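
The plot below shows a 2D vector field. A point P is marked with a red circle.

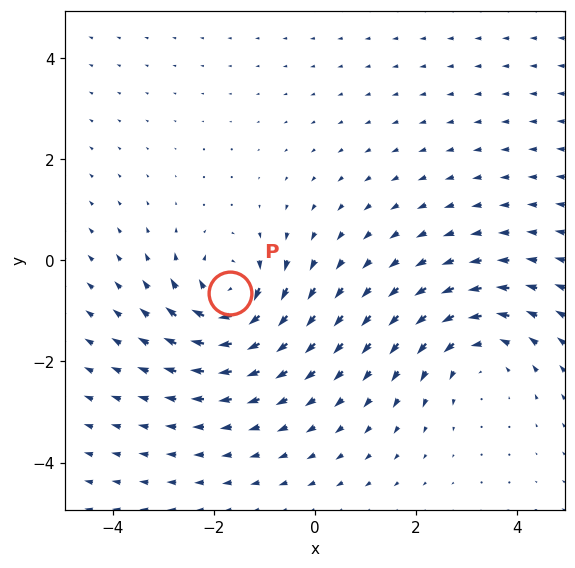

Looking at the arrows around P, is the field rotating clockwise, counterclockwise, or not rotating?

clockwise

Near P at (-1.7, -0.6) the arrows circulate clockwise. The curl (z-component) there is about -5; negative curl means clockwise rotation.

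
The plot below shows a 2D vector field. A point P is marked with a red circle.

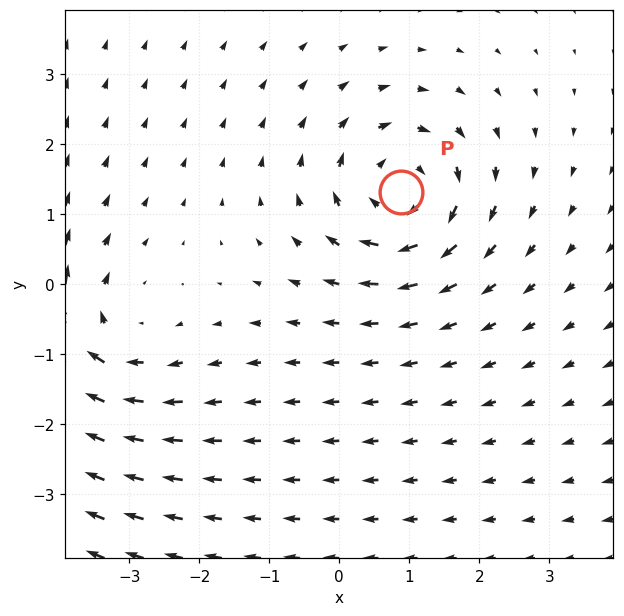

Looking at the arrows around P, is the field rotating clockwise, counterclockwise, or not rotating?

clockwise

Near P at (0.9, 1.3) the arrows circulate clockwise. The curl (z-component) there is about -4; negative curl means clockwise rotation.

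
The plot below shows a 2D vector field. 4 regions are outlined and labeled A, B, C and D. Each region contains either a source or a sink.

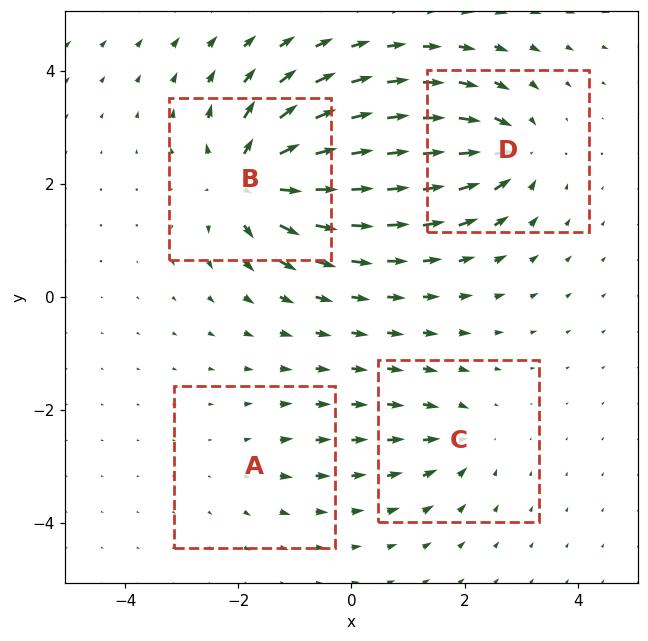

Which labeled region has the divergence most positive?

Divergence at each region's feature centre — A: about +2, B: about +8, C: about -4, D: about -6. Region B is most positive.

B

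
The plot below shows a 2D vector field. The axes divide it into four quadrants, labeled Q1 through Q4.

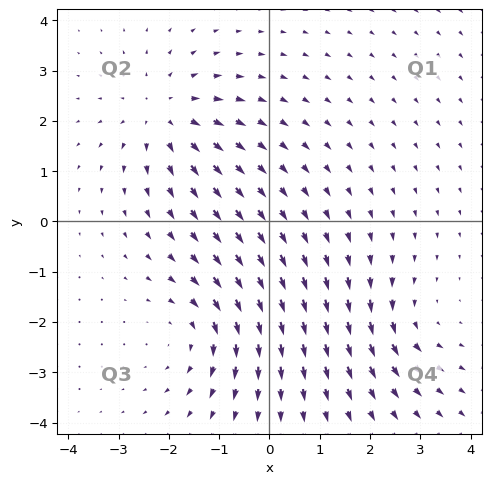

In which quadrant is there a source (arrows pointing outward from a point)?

Q2

The source sits at approximately (-2.1, 2.1), which lies in quadrant Q2. The divergence there is about +4, positive as expected for a source.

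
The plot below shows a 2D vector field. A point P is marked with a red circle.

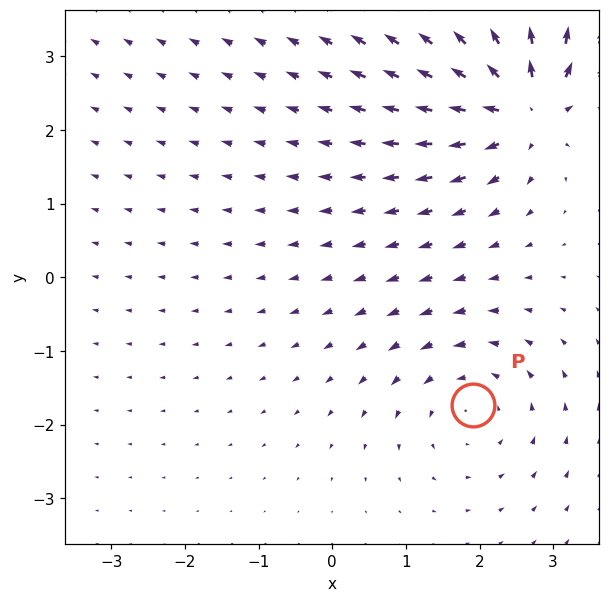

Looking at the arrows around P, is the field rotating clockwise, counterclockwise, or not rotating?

counterclockwise

Near P at (1.9, -1.7) the arrows circulate counterclockwise. The curl (z-component) there is about +3; positive curl means counterclockwise rotation.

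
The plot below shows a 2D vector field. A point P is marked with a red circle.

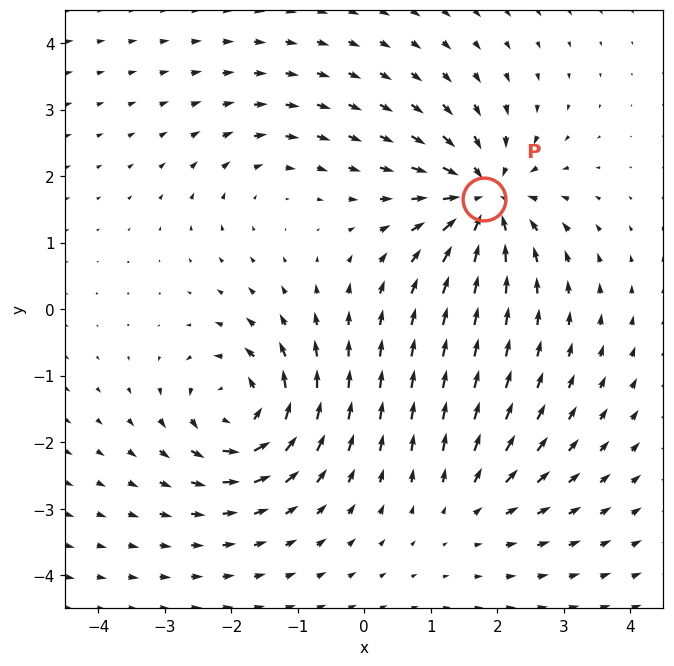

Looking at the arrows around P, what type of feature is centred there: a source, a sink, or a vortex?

At P (1.8, 1.7) the arrows converge inward. Divergence about -7, curl ≈0 — negative divergence with near-zero curl is a sink.

sink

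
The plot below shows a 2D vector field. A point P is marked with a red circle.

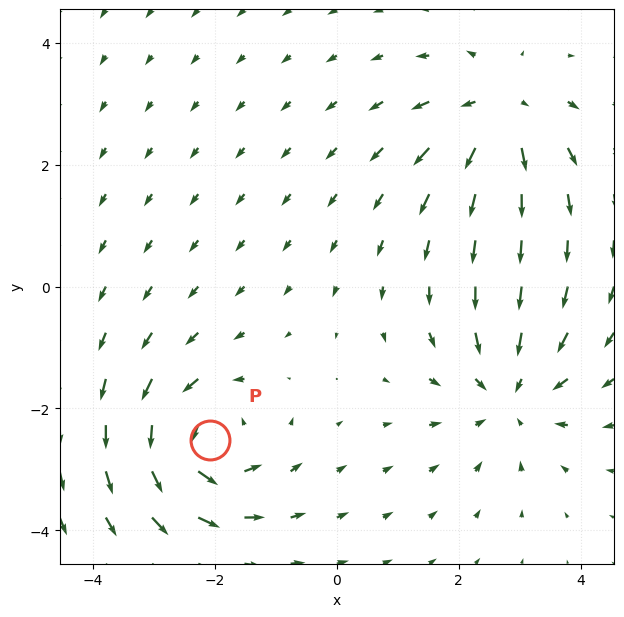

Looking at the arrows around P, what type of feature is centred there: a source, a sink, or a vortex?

At P (-2.1, -2.5) the arrows circulate counterclockwise. Divergence ≈0, curl about +5 — near-zero divergence with nonzero curl is a vortex.

vortex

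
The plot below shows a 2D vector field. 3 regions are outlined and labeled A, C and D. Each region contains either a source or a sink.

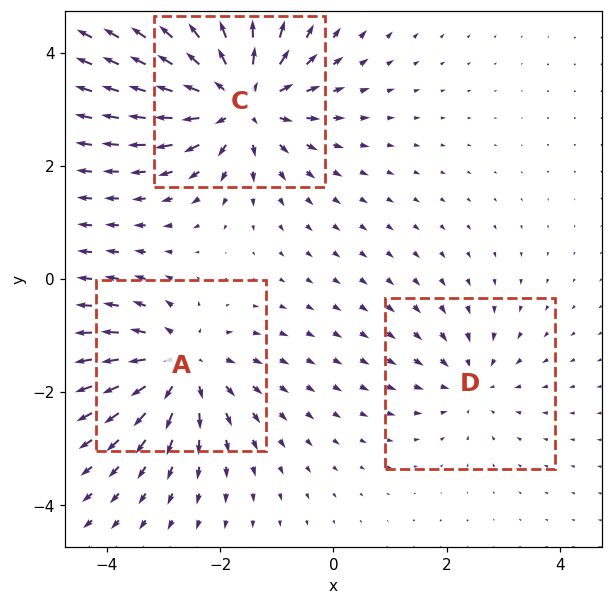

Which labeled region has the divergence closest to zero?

Divergence at each region's feature centre — A: about +4, C: about +5, D: about -2. Region D is closest to zero.

D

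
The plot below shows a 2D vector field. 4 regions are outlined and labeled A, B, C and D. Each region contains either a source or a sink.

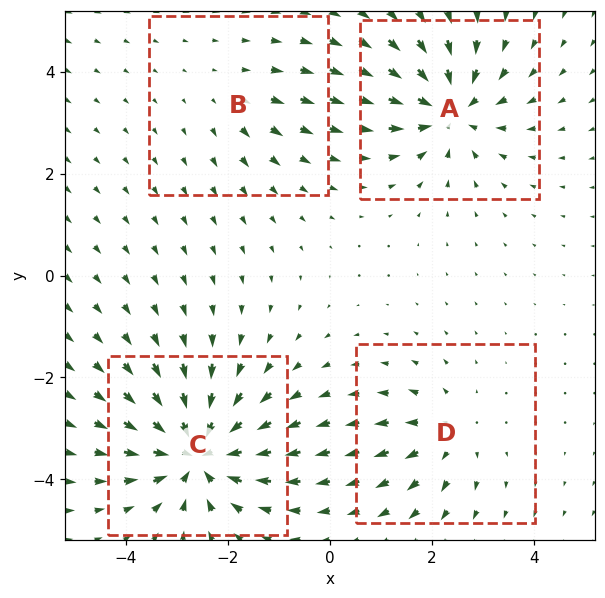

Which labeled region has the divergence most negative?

Divergence at each region's feature centre — A: about -6, B: about +2, C: about -7, D: about +4. Region C is most negative.

C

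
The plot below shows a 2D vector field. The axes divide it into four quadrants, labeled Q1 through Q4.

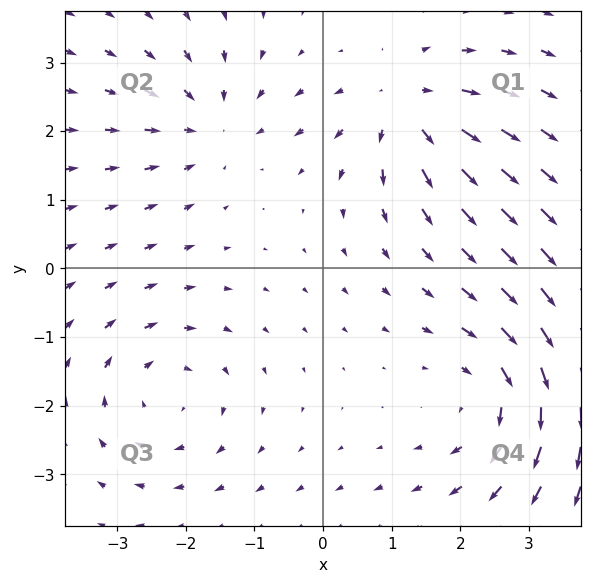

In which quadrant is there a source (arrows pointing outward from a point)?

The source sits at approximately (1.2, 2.3), which lies in quadrant Q1. The divergence there is about +5, positive as expected for a source.

Q1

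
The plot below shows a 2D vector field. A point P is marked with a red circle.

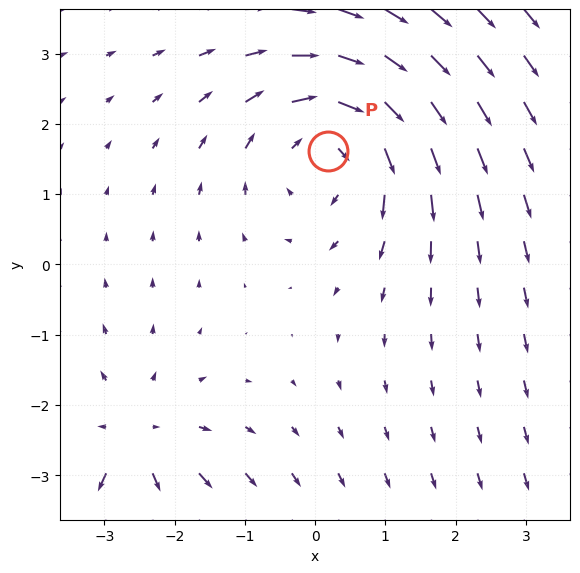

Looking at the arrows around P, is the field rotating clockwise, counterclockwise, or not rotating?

clockwise

Near P at (0.2, 1.6) the arrows circulate clockwise. The curl (z-component) there is about -4; negative curl means clockwise rotation.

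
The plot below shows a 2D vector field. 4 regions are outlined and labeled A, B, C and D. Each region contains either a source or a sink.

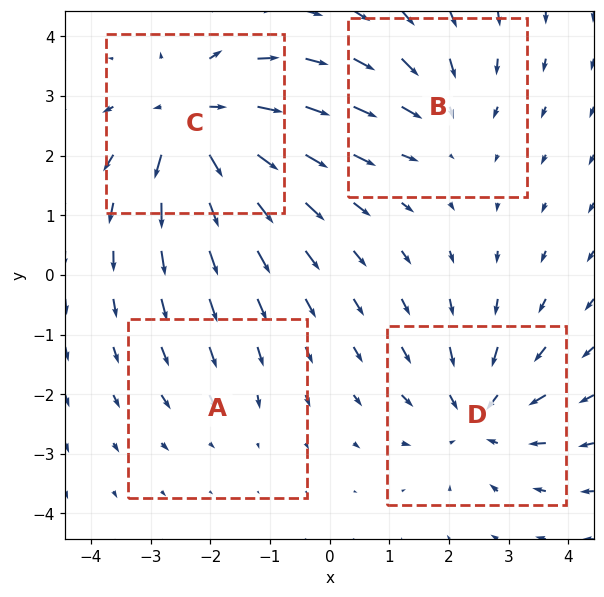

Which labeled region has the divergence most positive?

C

Divergence at each region's feature centre — A: about -2, B: about -3, C: about +6, D: about -5. Region C is most positive.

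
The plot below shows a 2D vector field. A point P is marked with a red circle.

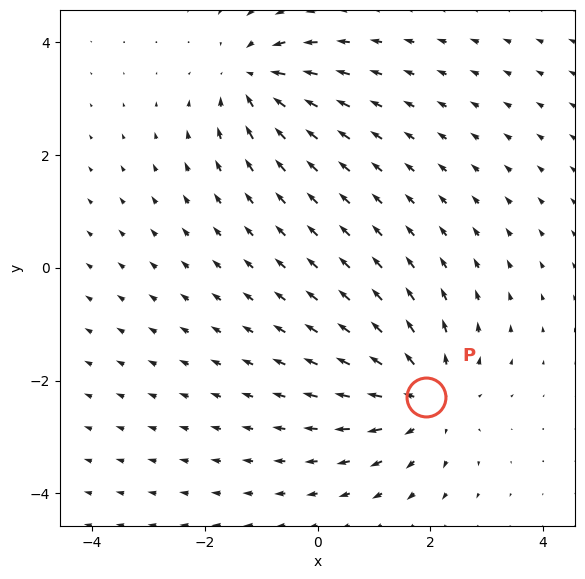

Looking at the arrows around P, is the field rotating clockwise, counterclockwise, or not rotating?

not rotating

Near P at (1.9, -2.3) the arrows show no circulation. The curl there is ≈0.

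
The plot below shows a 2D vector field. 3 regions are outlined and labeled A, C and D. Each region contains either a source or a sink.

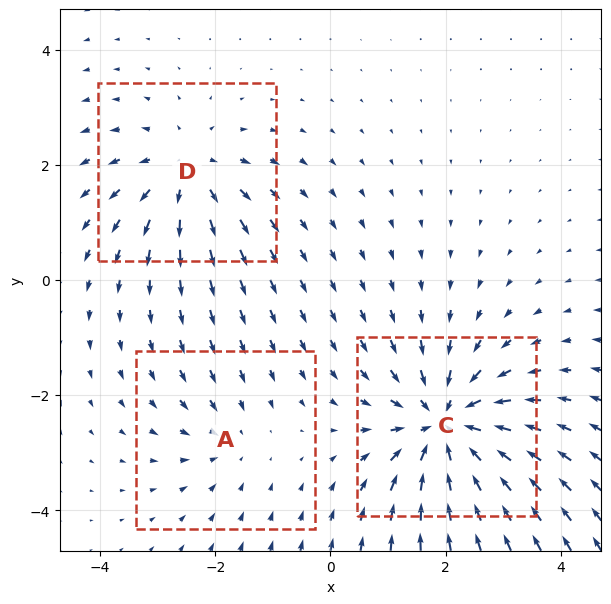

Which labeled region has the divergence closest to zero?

A

Divergence at each region's feature centre — A: about -2, C: about -5, D: about +3. Region A is closest to zero.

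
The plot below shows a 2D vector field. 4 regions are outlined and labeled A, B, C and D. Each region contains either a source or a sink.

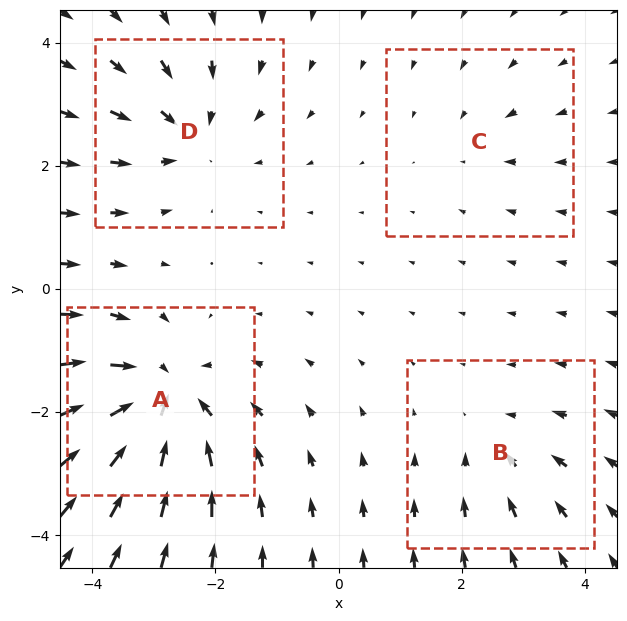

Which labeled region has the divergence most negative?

A

Divergence at each region's feature centre — A: about -7, B: about -3, C: about -2, D: about -4. Region A is most negative.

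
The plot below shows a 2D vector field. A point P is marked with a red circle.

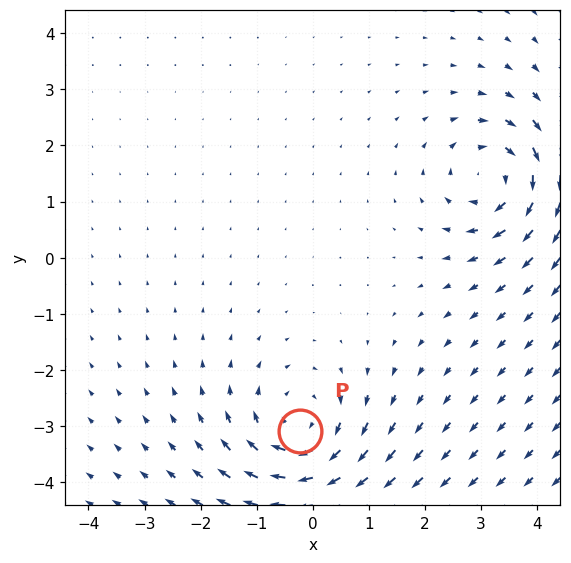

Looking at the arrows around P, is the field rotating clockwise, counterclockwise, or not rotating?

Near P at (-0.2, -3.1) the arrows circulate clockwise. The curl (z-component) there is about -4; negative curl means clockwise rotation.

clockwise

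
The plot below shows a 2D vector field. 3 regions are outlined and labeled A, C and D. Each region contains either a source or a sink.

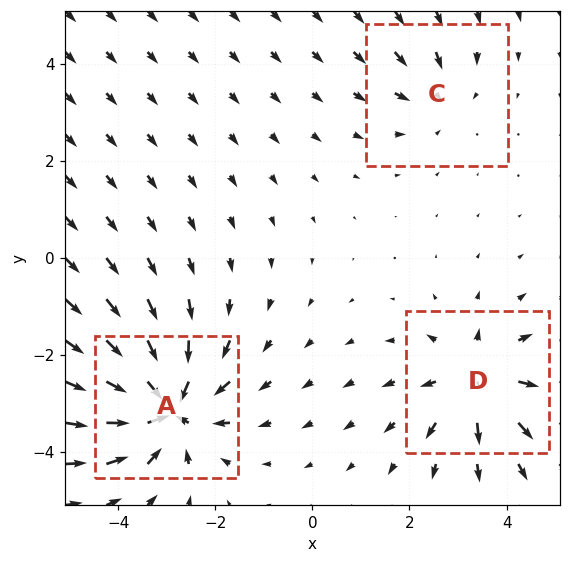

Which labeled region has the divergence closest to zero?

C

Divergence at each region's feature centre — A: about -6, C: about -2, D: about +4. Region C is closest to zero.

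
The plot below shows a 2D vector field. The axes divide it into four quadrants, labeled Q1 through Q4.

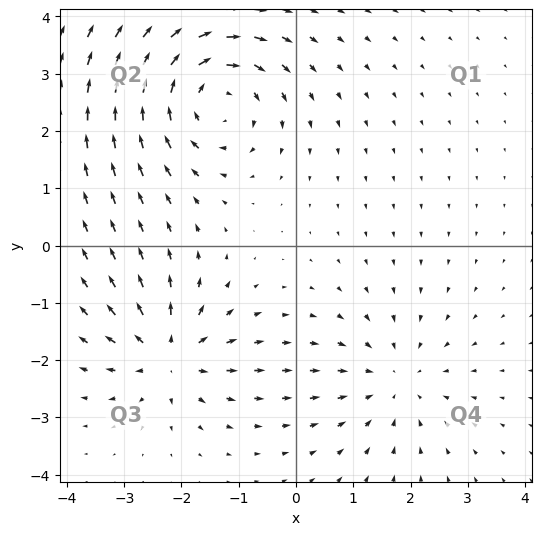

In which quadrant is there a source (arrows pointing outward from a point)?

The source sits at approximately (-2.2, -1.9), which lies in quadrant Q3. The divergence there is about +4, positive as expected for a source.

Q3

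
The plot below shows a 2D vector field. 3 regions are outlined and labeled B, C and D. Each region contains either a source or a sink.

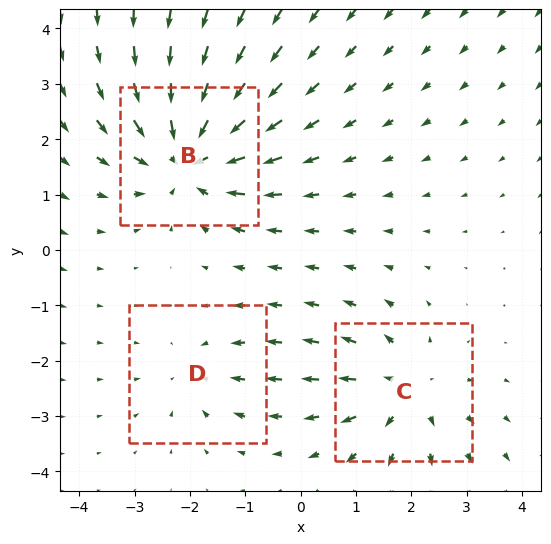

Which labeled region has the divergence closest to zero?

D

Divergence at each region's feature centre — B: about -5, C: about +3, D: about -2. Region D is closest to zero.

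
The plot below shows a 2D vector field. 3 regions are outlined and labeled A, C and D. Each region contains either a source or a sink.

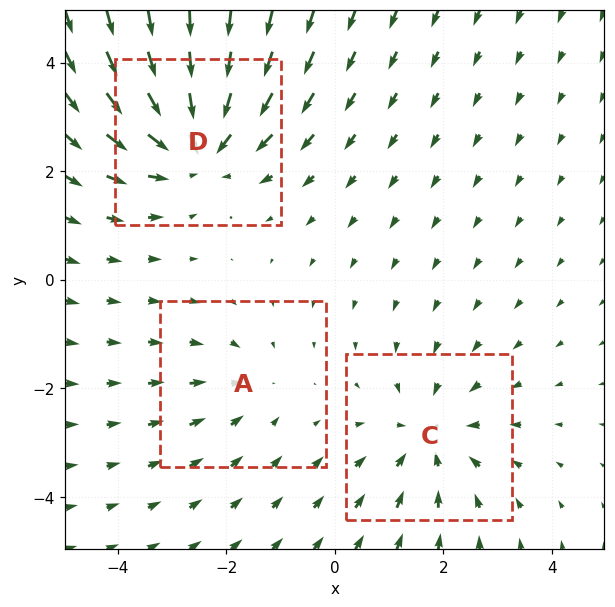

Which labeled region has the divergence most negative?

D

Divergence at each region's feature centre — A: about -2, C: about -3, D: about -4. Region D is most negative.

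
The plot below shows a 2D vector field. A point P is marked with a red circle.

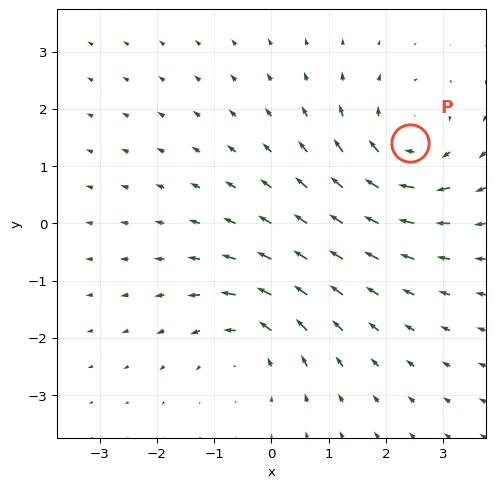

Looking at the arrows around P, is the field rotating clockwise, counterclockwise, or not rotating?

clockwise

Near P at (2.4, 1.4) the arrows circulate clockwise. The curl (z-component) there is about -4; negative curl means clockwise rotation.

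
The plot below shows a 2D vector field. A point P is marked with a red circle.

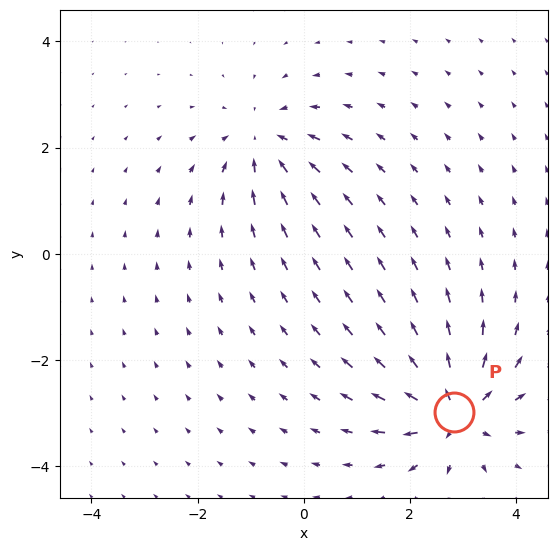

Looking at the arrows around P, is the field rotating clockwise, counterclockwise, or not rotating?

not rotating

Near P at (2.8, -3.0) the arrows show no circulation. The curl there is ≈0.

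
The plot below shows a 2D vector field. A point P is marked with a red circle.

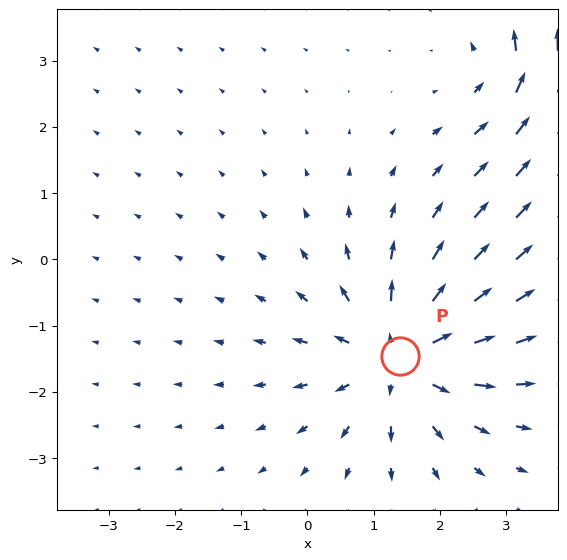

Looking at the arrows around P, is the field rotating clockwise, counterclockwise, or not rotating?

not rotating

Near P at (1.4, -1.5) the arrows show no circulation. The curl there is ≈0.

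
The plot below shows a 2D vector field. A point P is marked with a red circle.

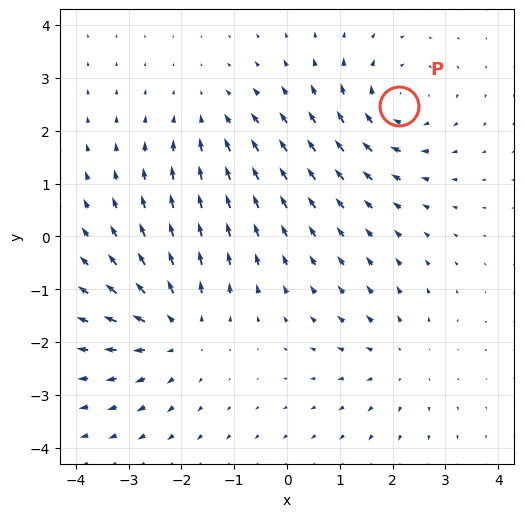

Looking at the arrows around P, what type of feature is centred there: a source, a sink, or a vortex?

At P (2.1, 2.5) the arrows circulate clockwise. Divergence ≈0, curl about -4 — near-zero divergence with nonzero curl is a vortex.

vortex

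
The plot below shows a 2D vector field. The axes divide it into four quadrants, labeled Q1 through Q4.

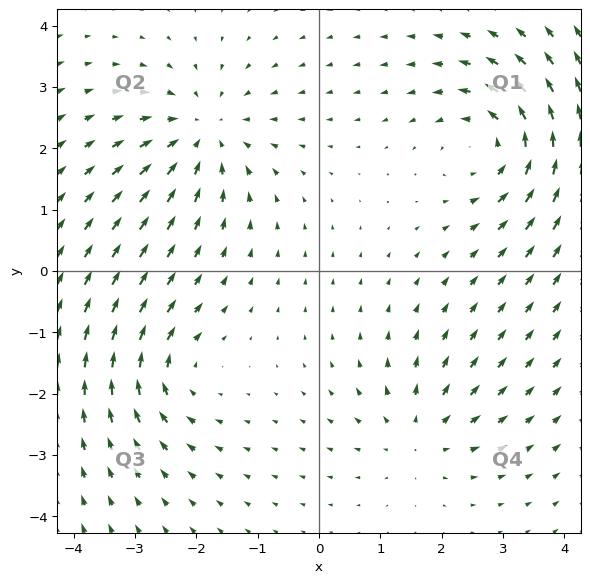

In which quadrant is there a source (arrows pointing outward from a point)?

The source sits at approximately (1.6, -2.7), which lies in quadrant Q4. The divergence there is about +3, positive as expected for a source.

Q4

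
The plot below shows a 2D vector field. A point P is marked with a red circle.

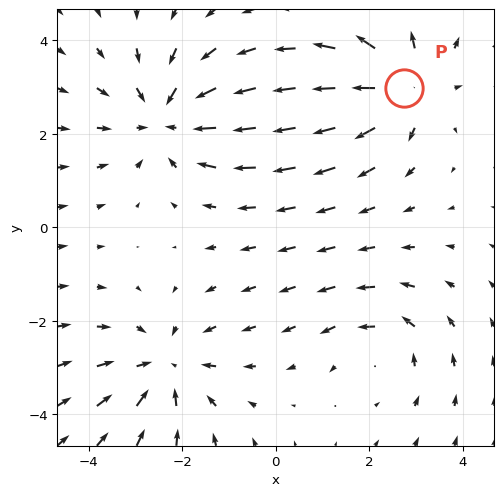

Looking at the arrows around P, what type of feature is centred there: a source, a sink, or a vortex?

At P (2.7, 3.0) the arrows spread outward. Divergence about +4, curl ≈0 — positive divergence with near-zero curl is a source.

source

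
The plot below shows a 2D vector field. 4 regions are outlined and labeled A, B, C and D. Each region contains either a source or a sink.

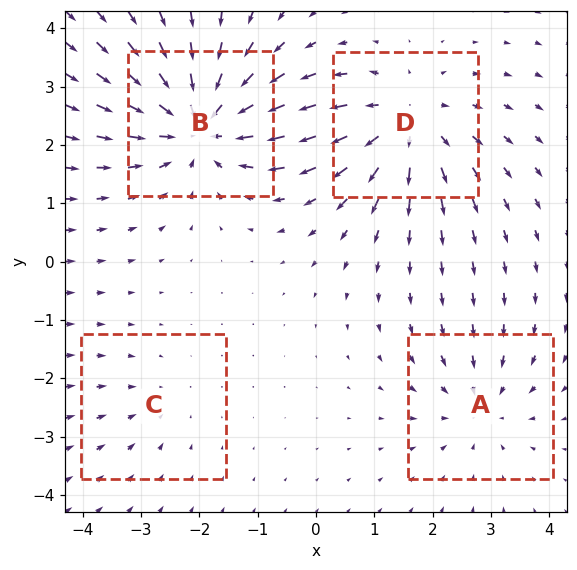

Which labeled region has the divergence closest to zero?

Divergence at each region's feature centre — A: about -3, B: about -6, C: about -2, D: about +5. Region C is closest to zero.

C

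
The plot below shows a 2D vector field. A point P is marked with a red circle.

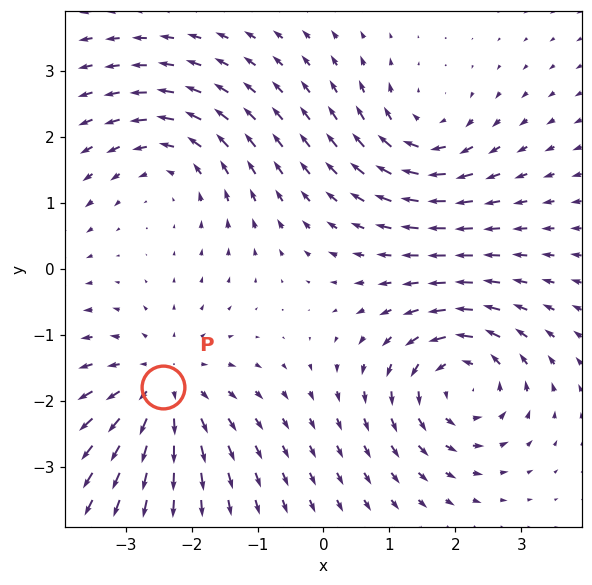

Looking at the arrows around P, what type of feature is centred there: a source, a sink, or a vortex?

source

At P (-2.4, -1.8) the arrows spread outward. Divergence about +4, curl ≈0 — positive divergence with near-zero curl is a source.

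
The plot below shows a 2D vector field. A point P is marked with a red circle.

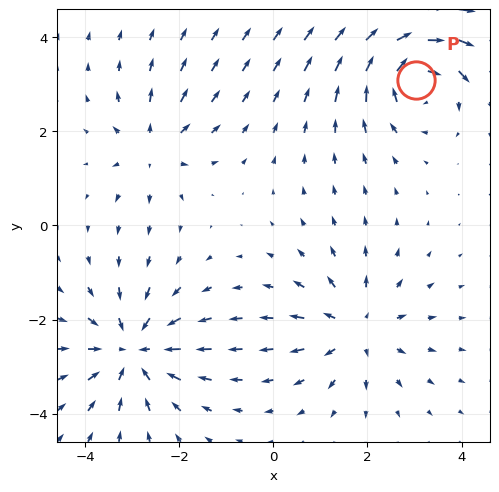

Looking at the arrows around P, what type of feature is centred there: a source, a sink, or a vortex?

At P (3.0, 3.1) the arrows circulate clockwise. Divergence ≈0, curl about -6 — near-zero divergence with nonzero curl is a vortex.

vortex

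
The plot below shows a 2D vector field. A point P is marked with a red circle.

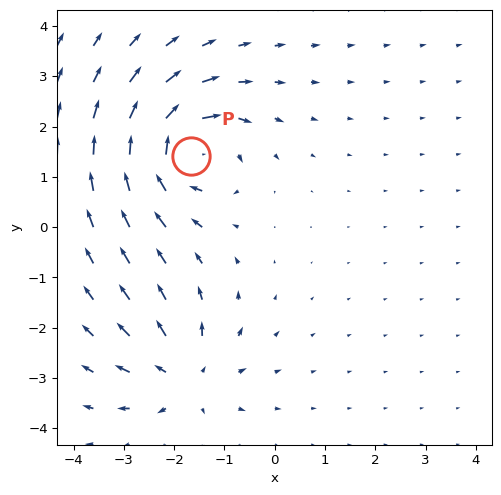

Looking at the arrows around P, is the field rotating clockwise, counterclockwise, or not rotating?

clockwise

Near P at (-1.7, 1.4) the arrows circulate clockwise. The curl (z-component) there is about -6; negative curl means clockwise rotation.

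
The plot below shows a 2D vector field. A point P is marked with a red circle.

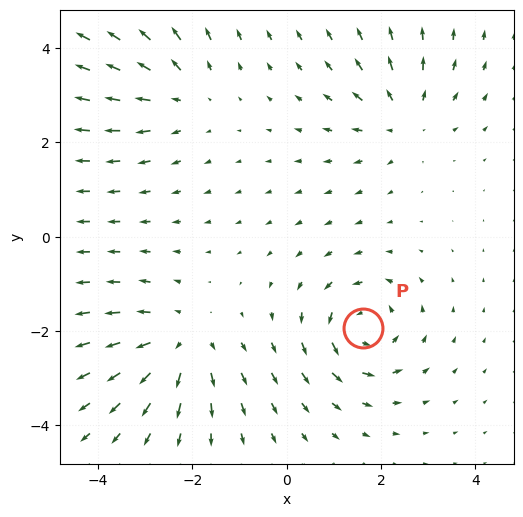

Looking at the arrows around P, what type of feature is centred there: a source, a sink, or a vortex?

At P (1.6, -1.9) the arrows circulate counterclockwise. Divergence ≈0, curl about +6 — near-zero divergence with nonzero curl is a vortex.

vortex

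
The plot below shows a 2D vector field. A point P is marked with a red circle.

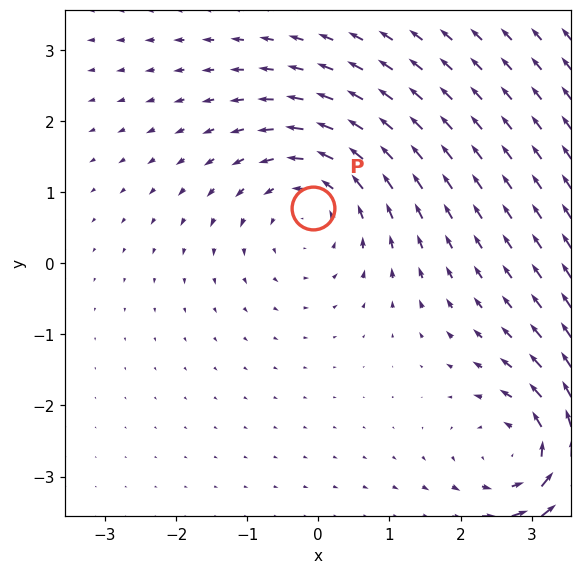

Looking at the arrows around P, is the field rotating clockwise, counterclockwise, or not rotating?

Near P at (-0.1, 0.8) the arrows circulate counterclockwise. The curl (z-component) there is about +2; positive curl means counterclockwise rotation.

counterclockwise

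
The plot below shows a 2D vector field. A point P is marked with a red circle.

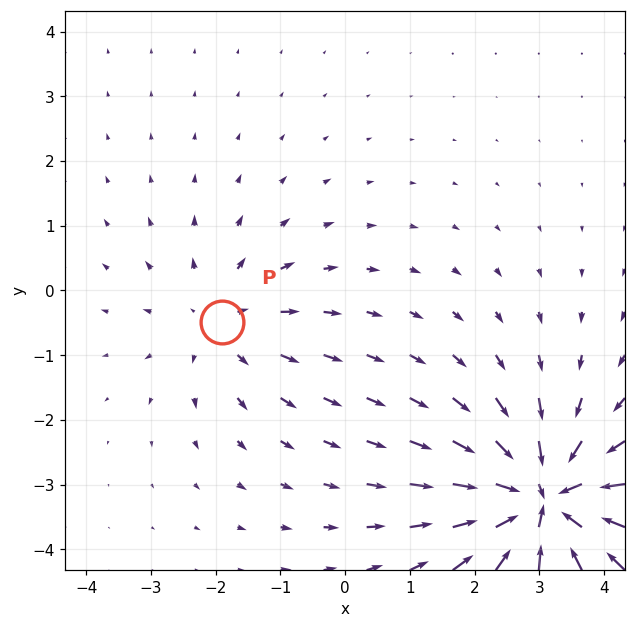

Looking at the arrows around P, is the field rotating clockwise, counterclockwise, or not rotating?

not rotating

Near P at (-1.9, -0.5) the arrows show no circulation. The curl there is ≈0.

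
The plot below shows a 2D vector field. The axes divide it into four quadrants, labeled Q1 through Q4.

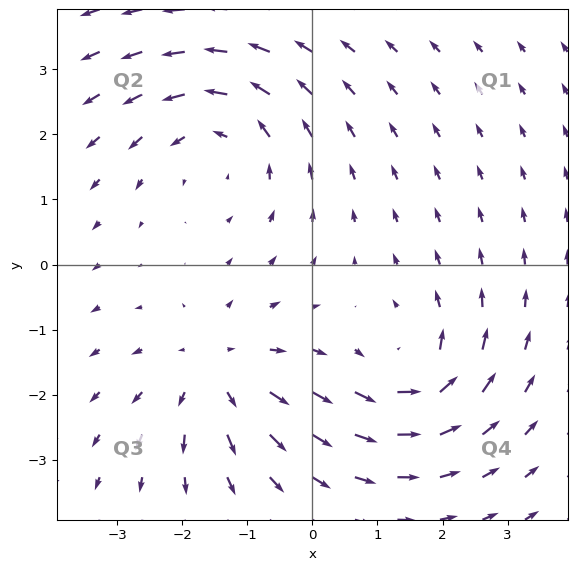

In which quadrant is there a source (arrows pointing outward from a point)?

The source sits at approximately (-1.5, -1.6), which lies in quadrant Q3. The divergence there is about +4, positive as expected for a source.

Q3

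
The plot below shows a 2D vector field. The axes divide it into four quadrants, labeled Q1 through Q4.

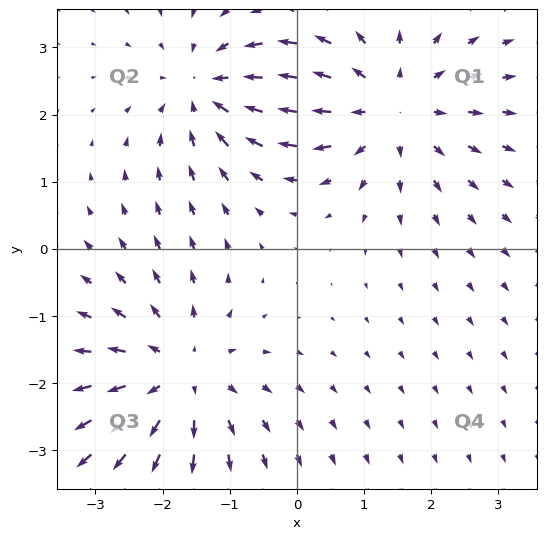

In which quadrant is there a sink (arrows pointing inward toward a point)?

The sink sits at approximately (-1.3, 2.4), which lies in quadrant Q2. The divergence there is about -4, negative as expected for a sink.

Q2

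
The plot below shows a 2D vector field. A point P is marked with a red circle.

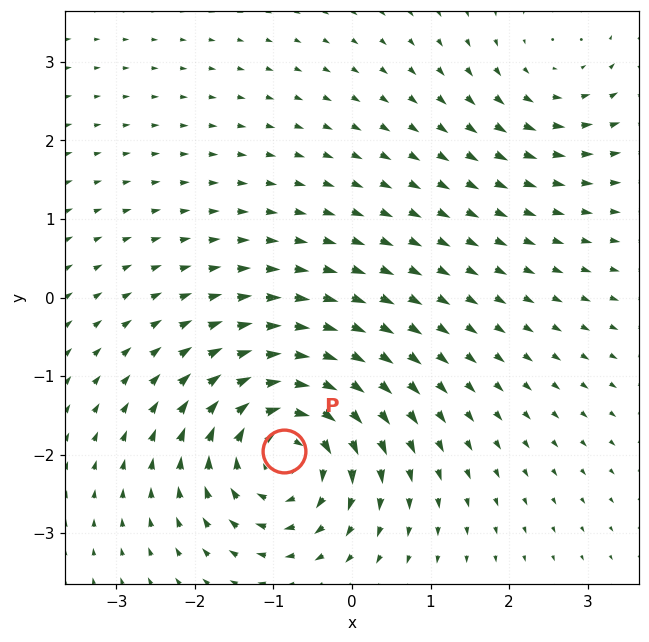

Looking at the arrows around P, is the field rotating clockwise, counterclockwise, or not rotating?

clockwise

Near P at (-0.9, -2.0) the arrows circulate clockwise. The curl (z-component) there is about -6; negative curl means clockwise rotation.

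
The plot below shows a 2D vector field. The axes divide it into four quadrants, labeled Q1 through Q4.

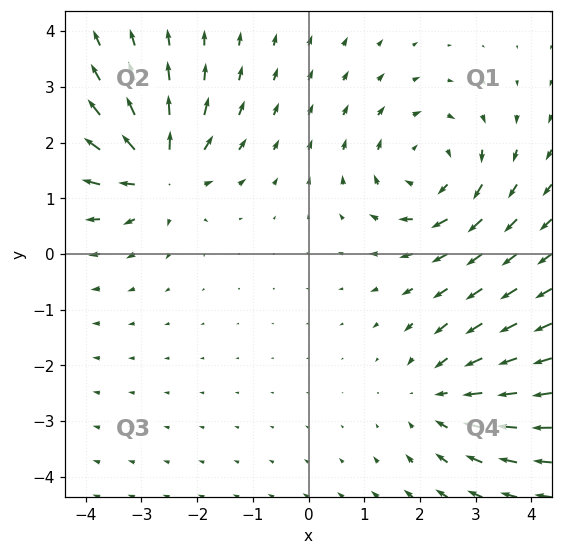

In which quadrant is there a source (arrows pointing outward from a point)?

Q2

The source sits at approximately (-2.7, 1.5), which lies in quadrant Q2. The divergence there is about +4, positive as expected for a source.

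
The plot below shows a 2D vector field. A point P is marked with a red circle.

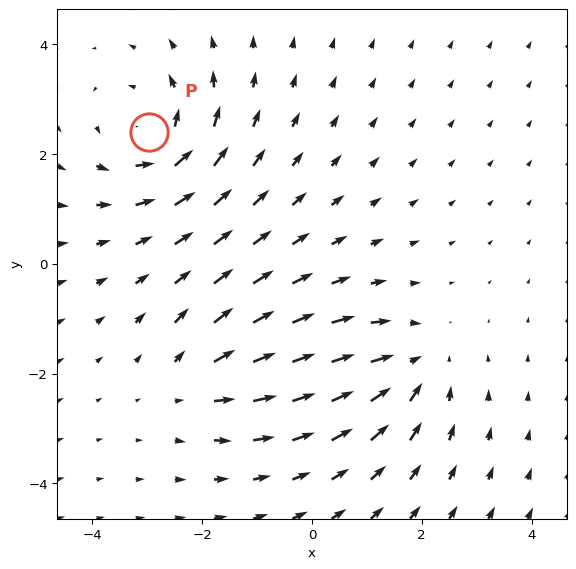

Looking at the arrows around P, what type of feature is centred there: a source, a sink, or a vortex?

vortex

At P (-3.0, 2.4) the arrows circulate counterclockwise. Divergence ≈0, curl about +5 — near-zero divergence with nonzero curl is a vortex.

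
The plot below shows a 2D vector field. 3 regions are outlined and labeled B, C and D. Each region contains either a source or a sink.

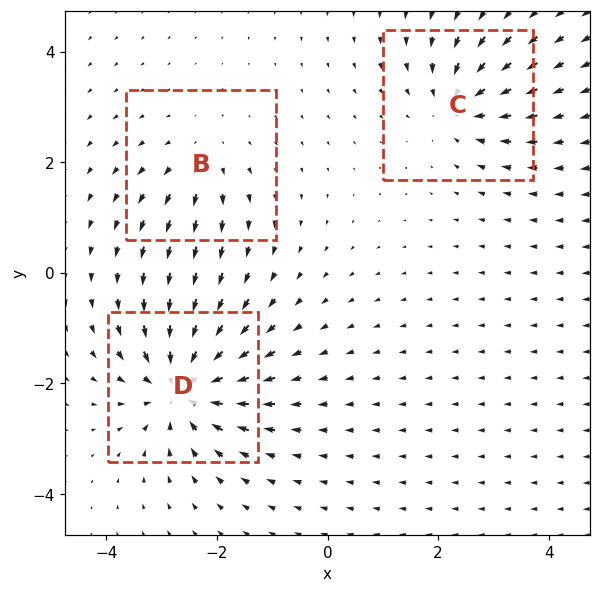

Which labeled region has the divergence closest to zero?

B

Divergence at each region's feature centre — B: about +2, C: about -4, D: about -6. Region B is closest to zero.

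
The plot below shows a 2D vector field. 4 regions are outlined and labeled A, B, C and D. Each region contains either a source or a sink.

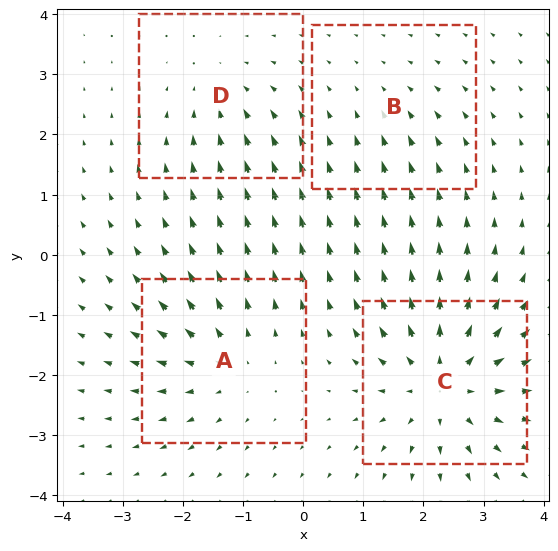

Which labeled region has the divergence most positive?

Divergence at each region's feature centre — A: about +4, B: about -2, C: about +7, D: about -3. Region C is most positive.

C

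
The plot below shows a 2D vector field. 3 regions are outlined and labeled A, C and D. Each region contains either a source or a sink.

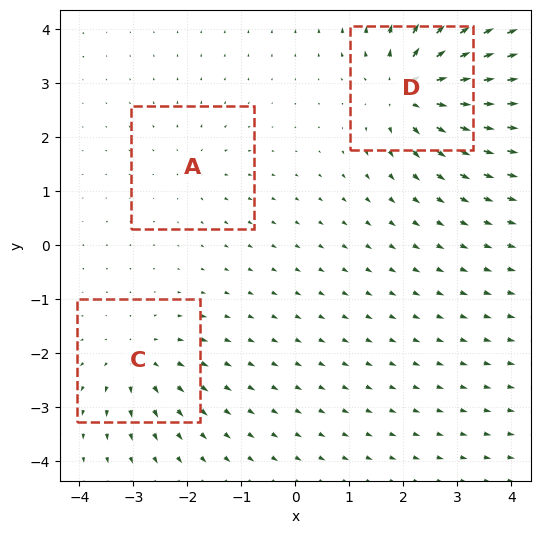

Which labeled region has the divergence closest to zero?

Divergence at each region's feature centre — A: about +2, C: about +4, D: about +6. Region A is closest to zero.

A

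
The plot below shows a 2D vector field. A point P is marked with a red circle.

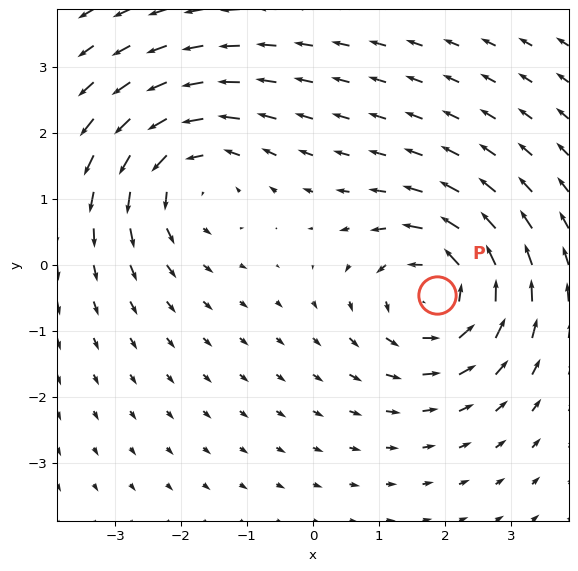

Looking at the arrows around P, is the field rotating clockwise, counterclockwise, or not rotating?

counterclockwise

Near P at (1.9, -0.5) the arrows circulate counterclockwise. The curl (z-component) there is about +5; positive curl means counterclockwise rotation.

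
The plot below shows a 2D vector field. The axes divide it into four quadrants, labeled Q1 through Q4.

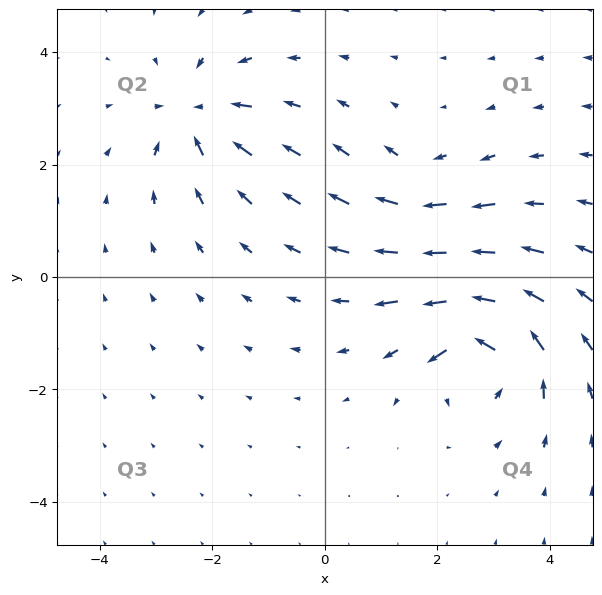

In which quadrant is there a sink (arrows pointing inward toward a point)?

The sink sits at approximately (-2.3, 2.9), which lies in quadrant Q2. The divergence there is about -4, negative as expected for a sink.

Q2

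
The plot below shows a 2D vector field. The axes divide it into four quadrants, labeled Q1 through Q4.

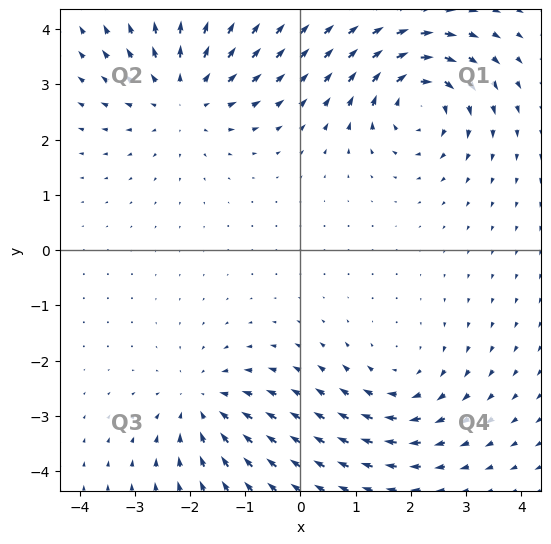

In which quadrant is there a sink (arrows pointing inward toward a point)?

The sink sits at approximately (-1.8, -2.8), which lies in quadrant Q3. The divergence there is about -4, negative as expected for a sink.

Q3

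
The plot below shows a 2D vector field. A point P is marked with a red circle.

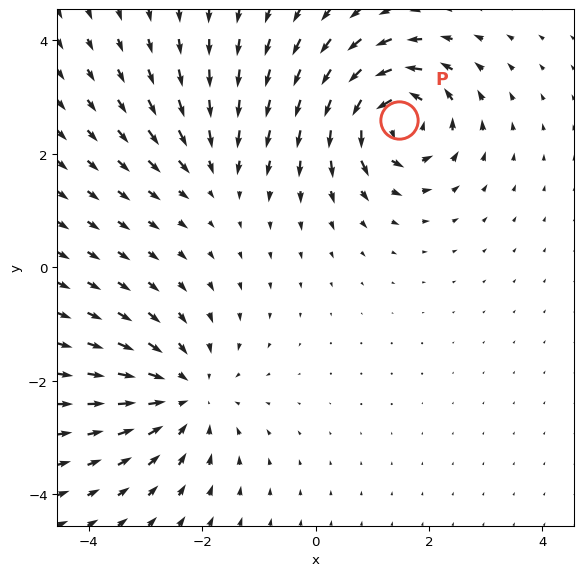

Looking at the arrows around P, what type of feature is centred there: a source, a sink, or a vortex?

At P (1.5, 2.6) the arrows circulate counterclockwise. Divergence ≈0, curl about +7 — near-zero divergence with nonzero curl is a vortex.

vortex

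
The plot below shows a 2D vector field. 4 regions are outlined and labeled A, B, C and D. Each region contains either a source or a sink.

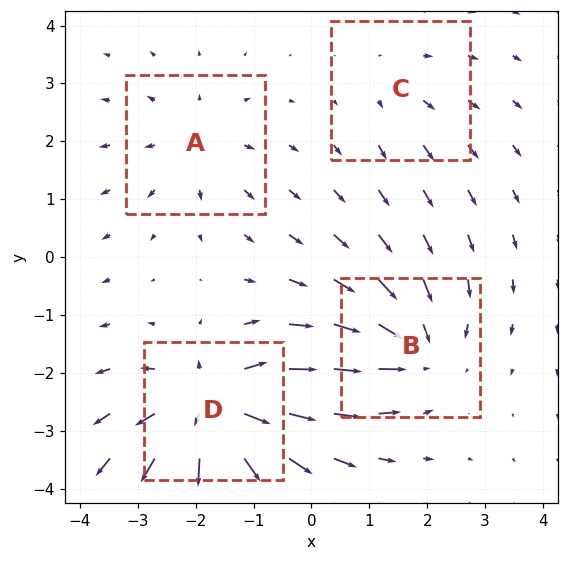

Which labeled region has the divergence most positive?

Divergence at each region's feature centre — A: about +3, B: about -5, C: about +2, D: about +7. Region D is most positive.

D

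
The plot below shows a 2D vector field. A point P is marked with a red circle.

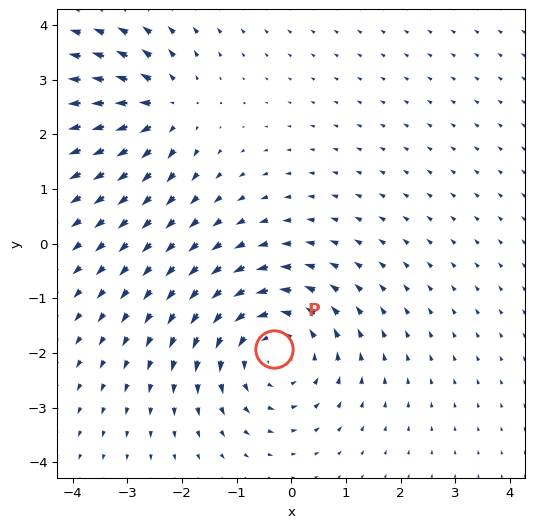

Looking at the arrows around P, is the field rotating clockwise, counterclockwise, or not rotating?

counterclockwise

Near P at (-0.3, -1.9) the arrows circulate counterclockwise. The curl (z-component) there is about +4; positive curl means counterclockwise rotation.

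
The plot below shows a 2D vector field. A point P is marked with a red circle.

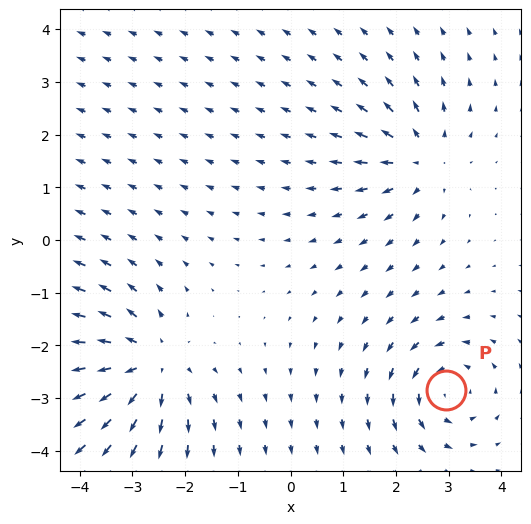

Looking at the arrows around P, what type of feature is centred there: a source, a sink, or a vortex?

vortex

At P (3.0, -2.8) the arrows circulate counterclockwise. Divergence ≈0, curl about +4 — near-zero divergence with nonzero curl is a vortex.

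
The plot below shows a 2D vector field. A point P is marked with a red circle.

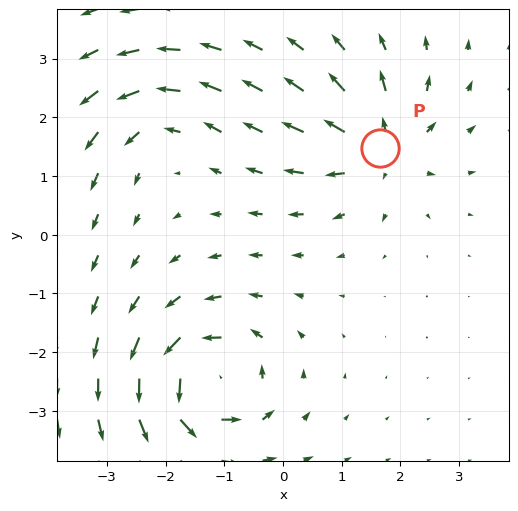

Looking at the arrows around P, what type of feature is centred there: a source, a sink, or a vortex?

source

At P (1.7, 1.5) the arrows spread outward. Divergence about +5, curl ≈0 — positive divergence with near-zero curl is a source.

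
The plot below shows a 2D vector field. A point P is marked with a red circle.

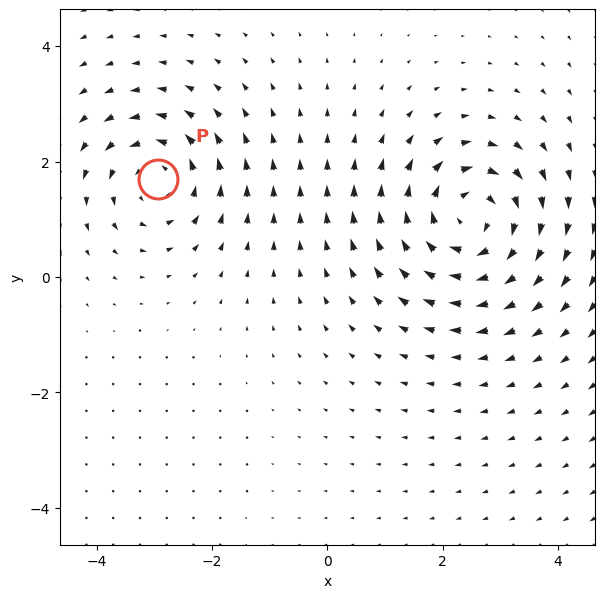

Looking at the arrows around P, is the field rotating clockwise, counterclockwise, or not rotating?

counterclockwise

Near P at (-2.9, 1.7) the arrows circulate counterclockwise. The curl (z-component) there is about +4; positive curl means counterclockwise rotation.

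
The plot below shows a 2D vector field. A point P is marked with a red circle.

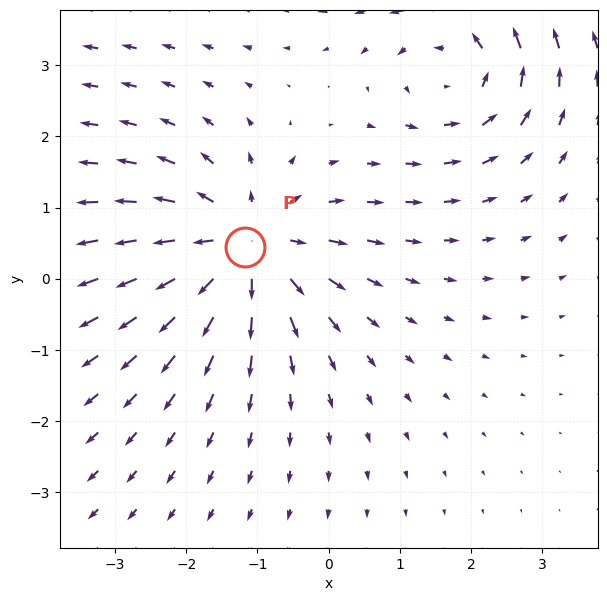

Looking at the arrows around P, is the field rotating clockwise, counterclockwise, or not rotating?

Near P at (-1.2, 0.4) the arrows show no circulation. The curl there is ≈0.

not rotating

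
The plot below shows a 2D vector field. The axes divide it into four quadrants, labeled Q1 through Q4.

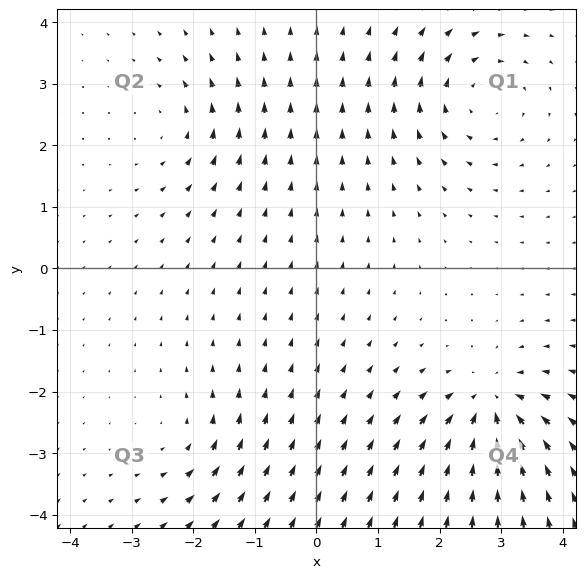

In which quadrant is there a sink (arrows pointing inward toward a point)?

Q4

The sink sits at approximately (2.8, -2.2), which lies in quadrant Q4. The divergence there is about -7, negative as expected for a sink.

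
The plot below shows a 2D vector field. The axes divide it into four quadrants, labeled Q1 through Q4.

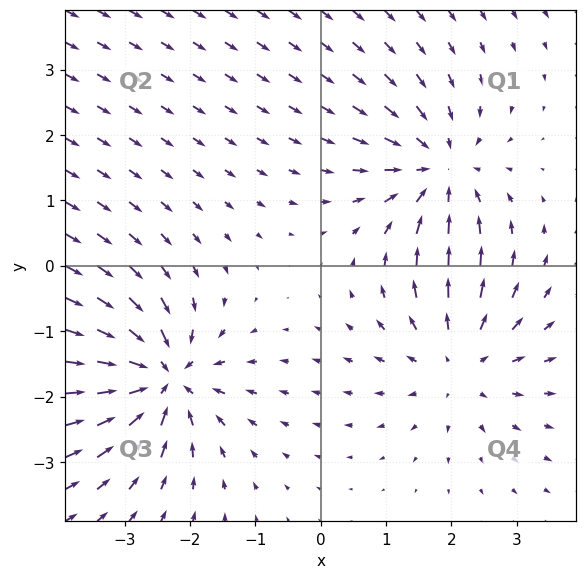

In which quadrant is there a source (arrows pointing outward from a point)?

Q4

The source sits at approximately (2.1, -1.5), which lies in quadrant Q4. The divergence there is about +3, positive as expected for a source.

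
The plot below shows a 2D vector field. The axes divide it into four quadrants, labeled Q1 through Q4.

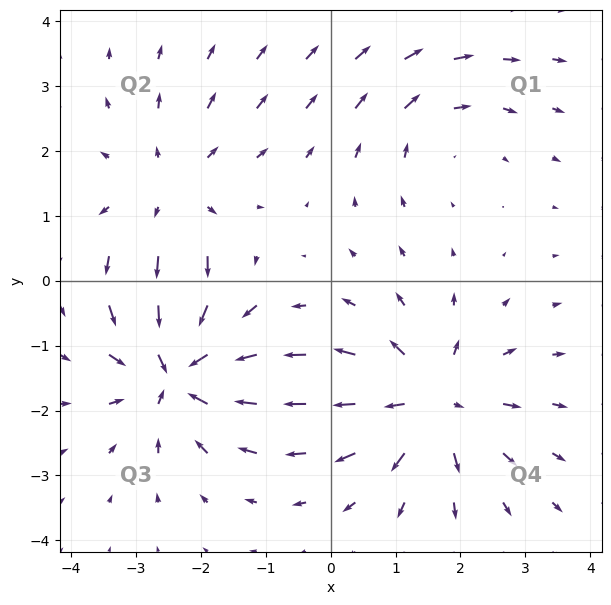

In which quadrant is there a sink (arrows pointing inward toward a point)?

Q3

The sink sits at approximately (-2.4, -1.4), which lies in quadrant Q3. The divergence there is about -7, negative as expected for a sink.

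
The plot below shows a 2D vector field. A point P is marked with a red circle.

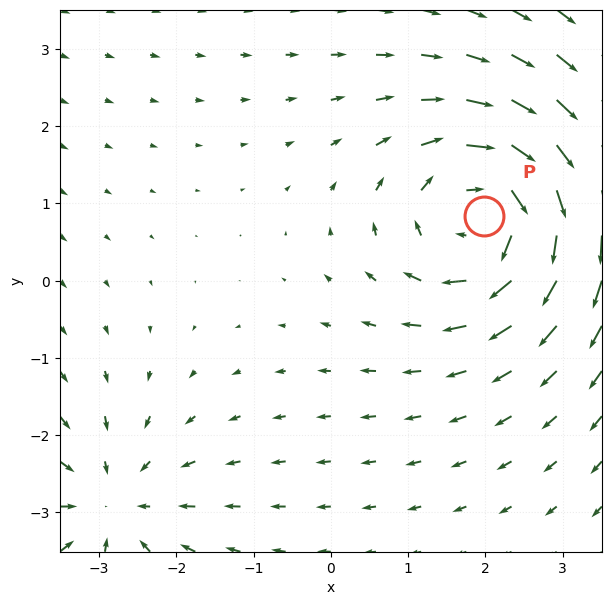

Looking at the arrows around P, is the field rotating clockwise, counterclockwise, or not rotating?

clockwise

Near P at (2.0, 0.8) the arrows circulate clockwise. The curl (z-component) there is about -4; negative curl means clockwise rotation.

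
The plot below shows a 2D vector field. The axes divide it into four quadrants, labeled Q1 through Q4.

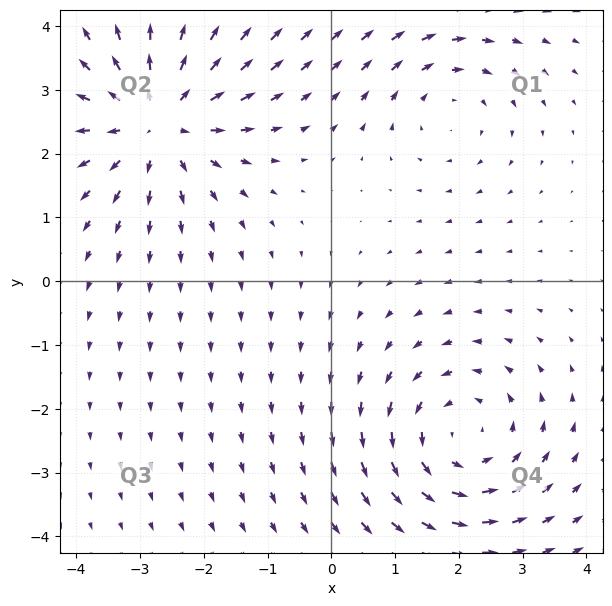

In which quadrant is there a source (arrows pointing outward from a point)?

Q2

The source sits at approximately (-2.7, 2.5), which lies in quadrant Q2. The divergence there is about +5, positive as expected for a source.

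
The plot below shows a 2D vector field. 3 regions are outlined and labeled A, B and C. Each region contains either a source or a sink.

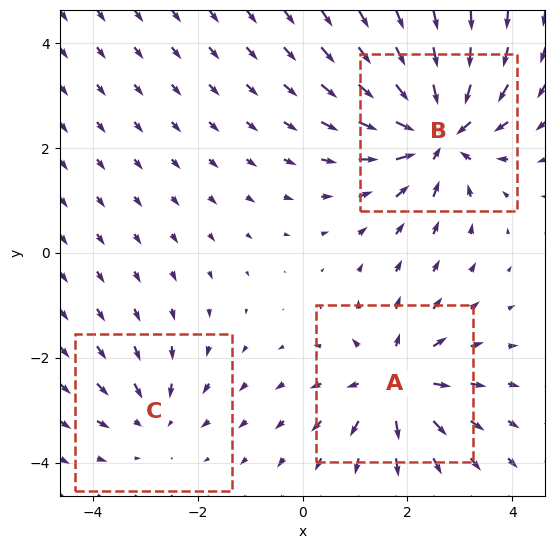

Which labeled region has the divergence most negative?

B

Divergence at each region's feature centre — A: about +4, B: about -5, C: about -2. Region B is most negative.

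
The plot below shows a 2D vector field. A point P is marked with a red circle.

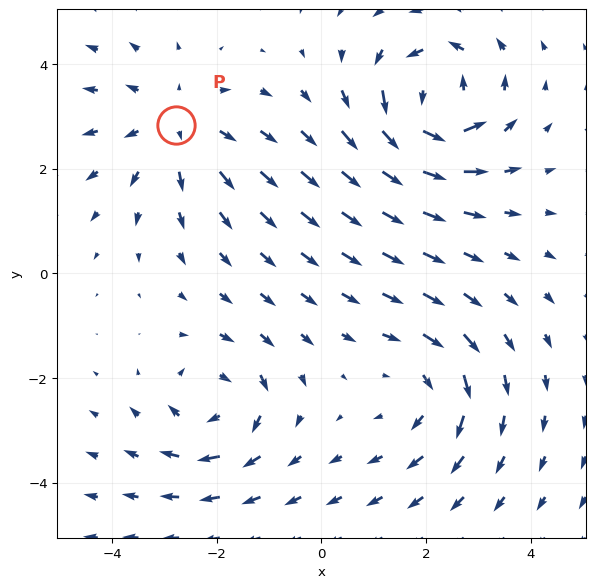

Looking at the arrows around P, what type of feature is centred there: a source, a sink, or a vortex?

At P (-2.8, 2.8) the arrows spread outward. Divergence about +3, curl ≈0 — positive divergence with near-zero curl is a source.

source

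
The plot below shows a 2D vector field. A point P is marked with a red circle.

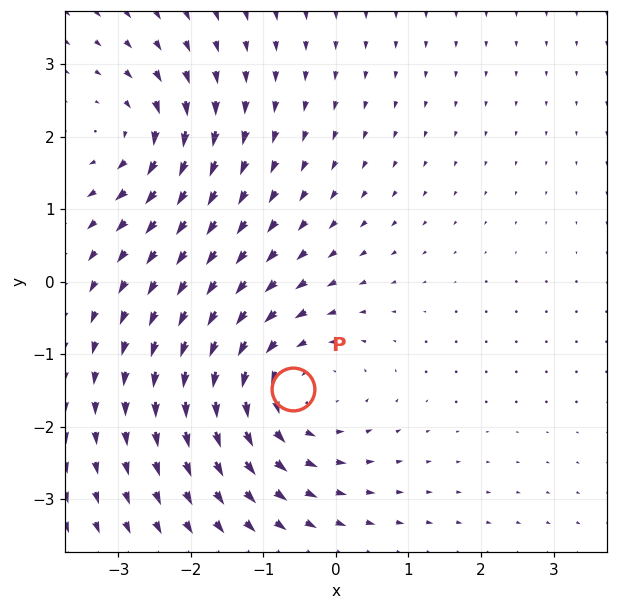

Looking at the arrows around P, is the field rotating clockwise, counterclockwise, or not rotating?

Near P at (-0.6, -1.5) the arrows circulate counterclockwise. The curl (z-component) there is about +4; positive curl means counterclockwise rotation.

counterclockwise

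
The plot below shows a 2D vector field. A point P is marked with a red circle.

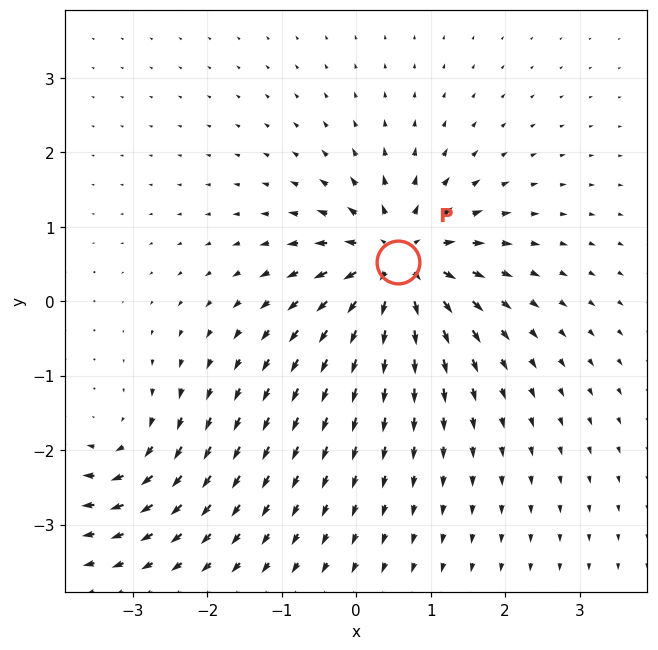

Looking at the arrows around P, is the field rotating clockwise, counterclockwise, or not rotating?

not rotating

Near P at (0.6, 0.5) the arrows show no circulation. The curl there is ≈0.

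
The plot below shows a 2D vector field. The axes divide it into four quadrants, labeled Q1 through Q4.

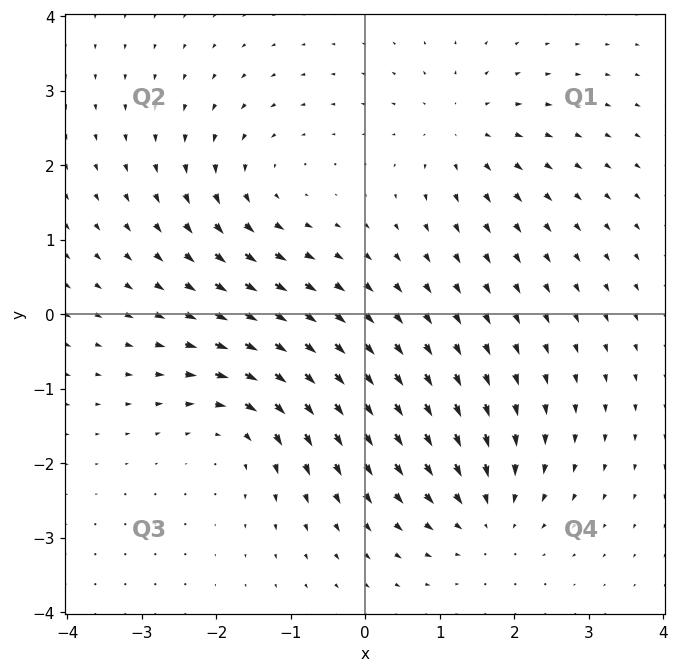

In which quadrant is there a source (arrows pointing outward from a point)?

The source sits at approximately (1.3, 2.5), which lies in quadrant Q1. The divergence there is about +4, positive as expected for a source.

Q1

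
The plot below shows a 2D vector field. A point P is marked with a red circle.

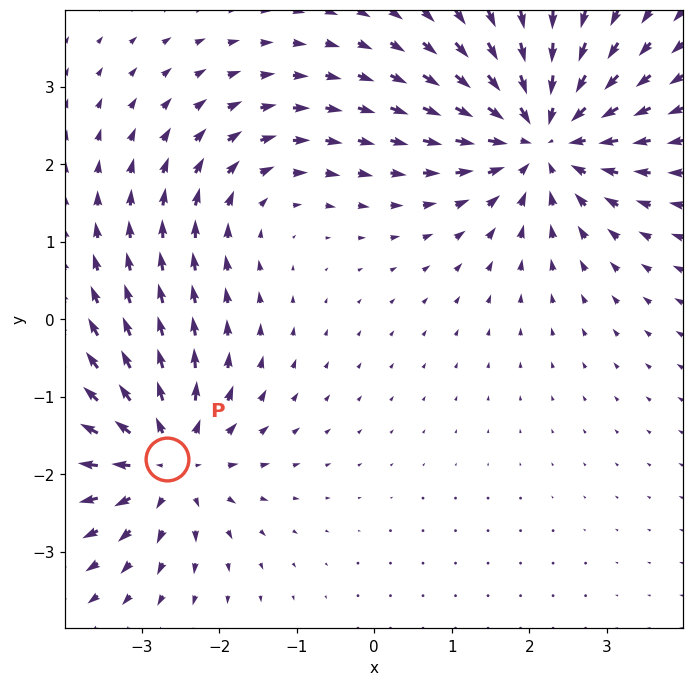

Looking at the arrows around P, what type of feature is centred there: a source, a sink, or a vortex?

At P (-2.7, -1.8) the arrows spread outward. Divergence about +5, curl ≈0 — positive divergence with near-zero curl is a source.

source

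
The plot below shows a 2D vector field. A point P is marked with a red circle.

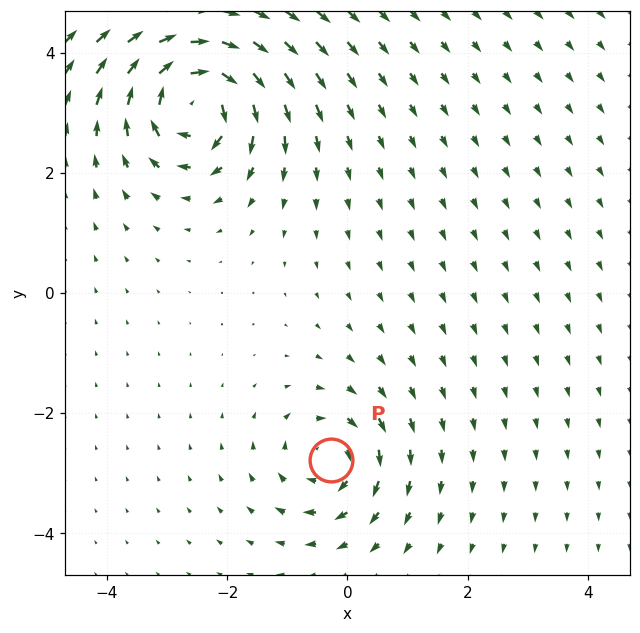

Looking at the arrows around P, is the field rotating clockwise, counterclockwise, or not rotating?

Near P at (-0.3, -2.8) the arrows circulate clockwise. The curl (z-component) there is about -4; negative curl means clockwise rotation.

clockwise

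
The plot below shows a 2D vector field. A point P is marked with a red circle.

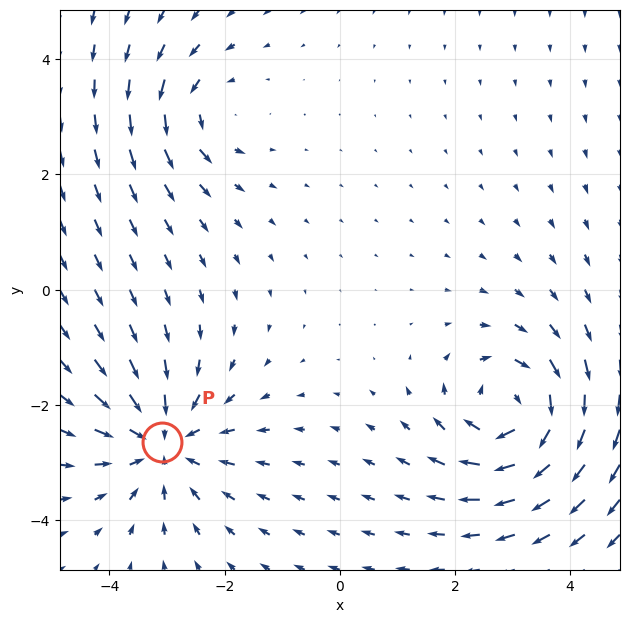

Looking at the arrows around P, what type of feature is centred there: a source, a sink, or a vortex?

sink

At P (-3.1, -2.7) the arrows converge inward. Divergence about -5, curl ≈0 — negative divergence with near-zero curl is a sink.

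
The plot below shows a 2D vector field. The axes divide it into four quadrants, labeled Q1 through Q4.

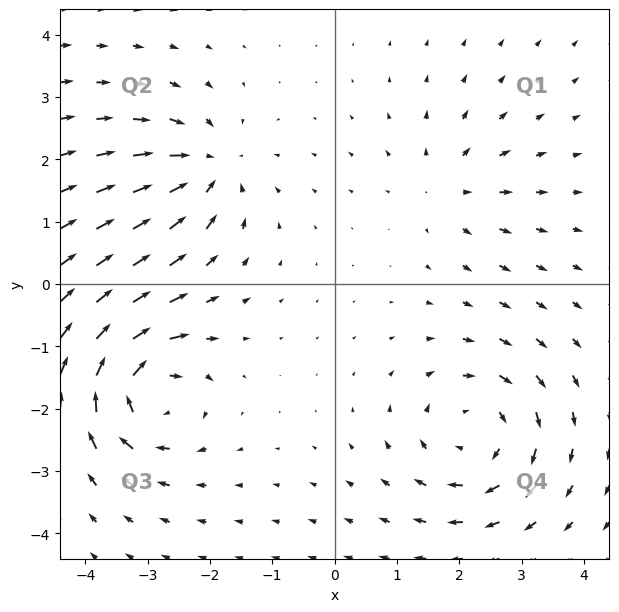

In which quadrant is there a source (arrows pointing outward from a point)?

The source sits at approximately (1.8, 1.6), which lies in quadrant Q1. The divergence there is about +3, positive as expected for a source.

Q1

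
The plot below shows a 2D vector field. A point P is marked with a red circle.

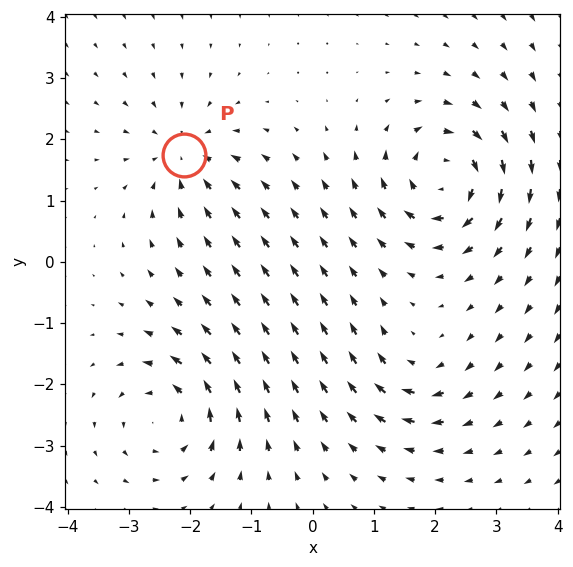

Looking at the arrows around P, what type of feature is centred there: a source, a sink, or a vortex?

sink

At P (-2.1, 1.7) the arrows converge inward. Divergence about -4, curl ≈0 — negative divergence with near-zero curl is a sink.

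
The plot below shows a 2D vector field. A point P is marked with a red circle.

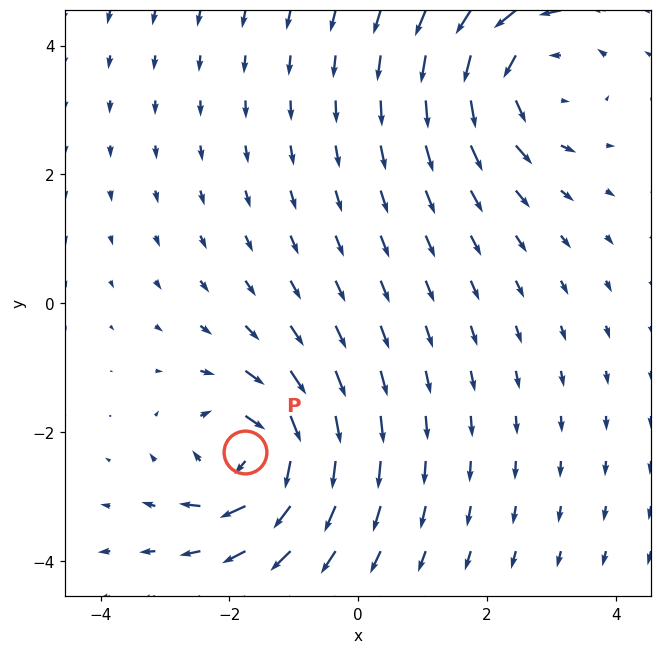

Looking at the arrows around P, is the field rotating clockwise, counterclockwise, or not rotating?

Near P at (-1.8, -2.3) the arrows circulate clockwise. The curl (z-component) there is about -6; negative curl means clockwise rotation.

clockwise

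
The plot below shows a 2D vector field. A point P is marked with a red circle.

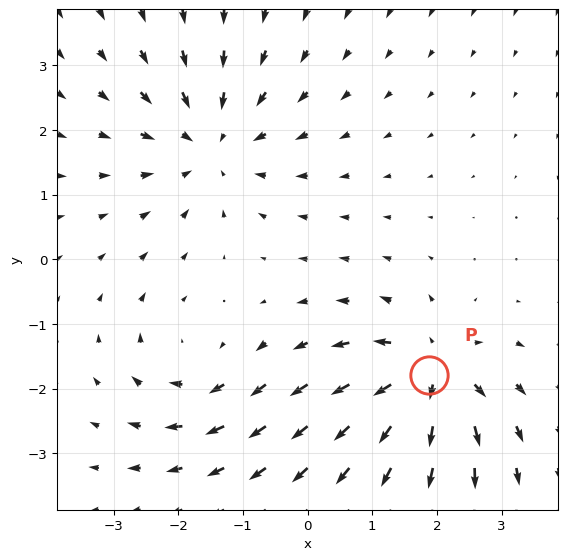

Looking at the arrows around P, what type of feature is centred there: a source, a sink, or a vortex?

At P (1.9, -1.8) the arrows spread outward. Divergence about +6, curl ≈0 — positive divergence with near-zero curl is a source.

source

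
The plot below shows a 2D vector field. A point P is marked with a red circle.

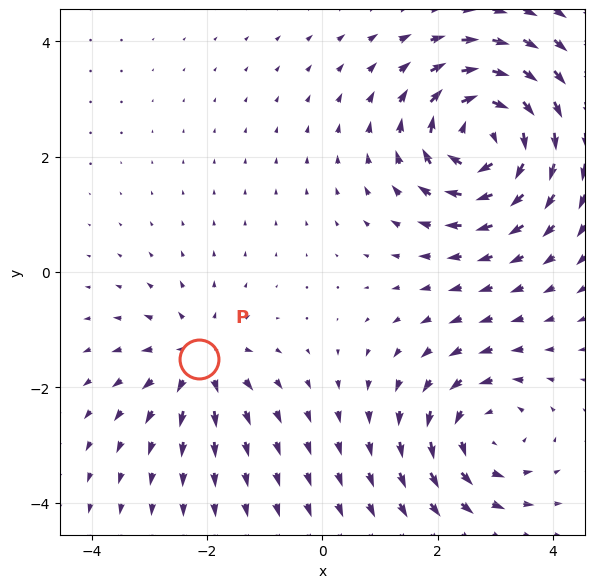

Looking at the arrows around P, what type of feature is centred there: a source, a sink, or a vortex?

At P (-2.1, -1.5) the arrows spread outward. Divergence about +4, curl ≈0 — positive divergence with near-zero curl is a source.

source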